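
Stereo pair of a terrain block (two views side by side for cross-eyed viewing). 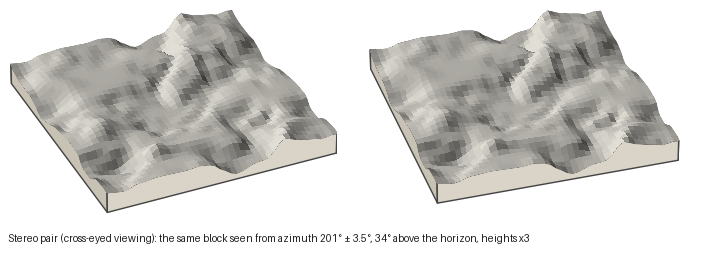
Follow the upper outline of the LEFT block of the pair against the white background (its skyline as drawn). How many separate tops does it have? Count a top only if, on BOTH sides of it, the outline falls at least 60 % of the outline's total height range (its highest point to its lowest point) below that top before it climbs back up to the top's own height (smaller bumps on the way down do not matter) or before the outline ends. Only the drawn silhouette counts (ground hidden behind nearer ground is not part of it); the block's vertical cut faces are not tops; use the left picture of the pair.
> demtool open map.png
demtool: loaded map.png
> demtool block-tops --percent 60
0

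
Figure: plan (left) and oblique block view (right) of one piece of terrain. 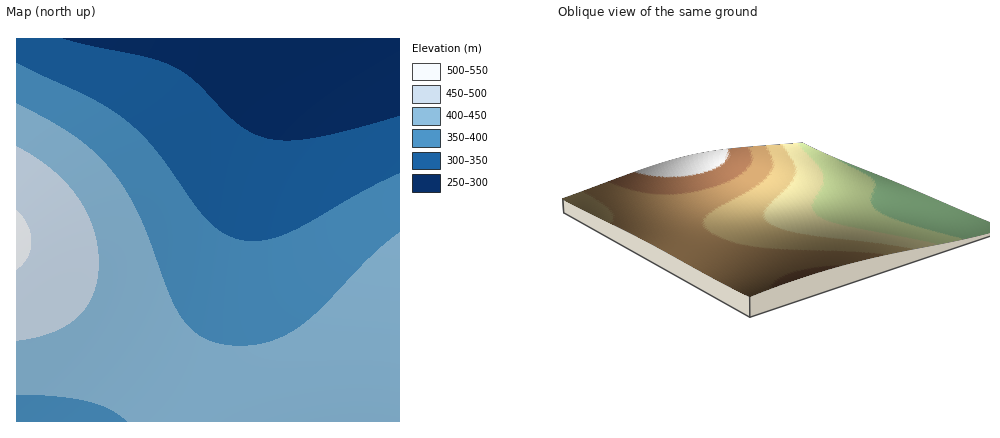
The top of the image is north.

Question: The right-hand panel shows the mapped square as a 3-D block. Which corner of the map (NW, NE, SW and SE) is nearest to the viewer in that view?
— SE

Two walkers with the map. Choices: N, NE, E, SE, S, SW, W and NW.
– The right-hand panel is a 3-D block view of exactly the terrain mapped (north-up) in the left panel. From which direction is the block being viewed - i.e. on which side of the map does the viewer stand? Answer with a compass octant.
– SE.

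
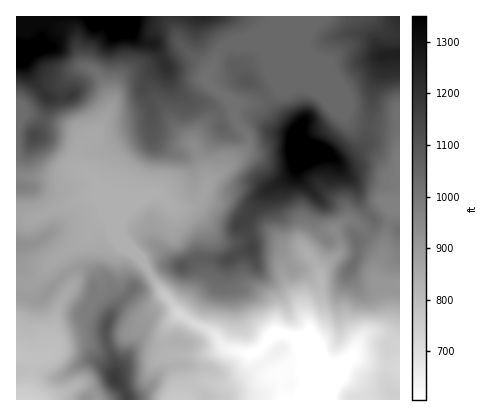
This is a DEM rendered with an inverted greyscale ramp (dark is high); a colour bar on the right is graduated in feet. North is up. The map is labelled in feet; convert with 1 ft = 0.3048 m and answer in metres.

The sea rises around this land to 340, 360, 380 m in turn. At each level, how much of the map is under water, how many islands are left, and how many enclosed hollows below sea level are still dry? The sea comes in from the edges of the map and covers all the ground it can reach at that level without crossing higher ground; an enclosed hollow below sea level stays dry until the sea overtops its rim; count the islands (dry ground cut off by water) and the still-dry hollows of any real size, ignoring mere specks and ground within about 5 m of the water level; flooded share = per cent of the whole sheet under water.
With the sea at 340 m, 81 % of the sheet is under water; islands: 2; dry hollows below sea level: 0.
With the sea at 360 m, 89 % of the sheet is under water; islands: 1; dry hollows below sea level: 0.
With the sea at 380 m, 94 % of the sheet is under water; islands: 1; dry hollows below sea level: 0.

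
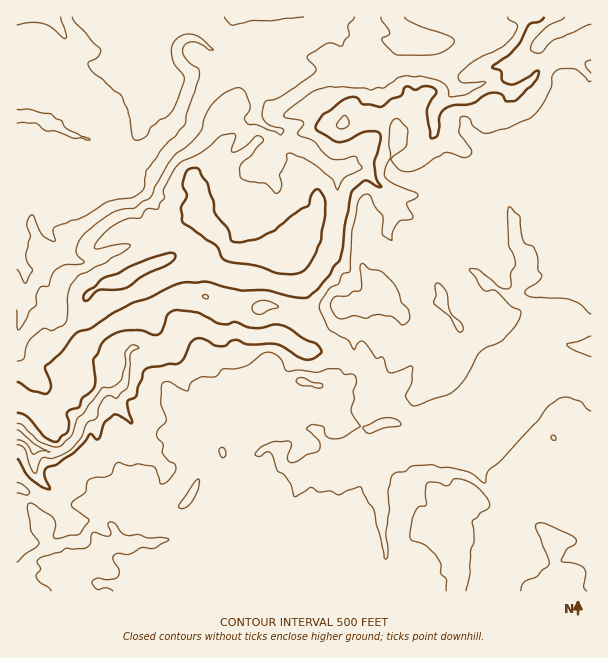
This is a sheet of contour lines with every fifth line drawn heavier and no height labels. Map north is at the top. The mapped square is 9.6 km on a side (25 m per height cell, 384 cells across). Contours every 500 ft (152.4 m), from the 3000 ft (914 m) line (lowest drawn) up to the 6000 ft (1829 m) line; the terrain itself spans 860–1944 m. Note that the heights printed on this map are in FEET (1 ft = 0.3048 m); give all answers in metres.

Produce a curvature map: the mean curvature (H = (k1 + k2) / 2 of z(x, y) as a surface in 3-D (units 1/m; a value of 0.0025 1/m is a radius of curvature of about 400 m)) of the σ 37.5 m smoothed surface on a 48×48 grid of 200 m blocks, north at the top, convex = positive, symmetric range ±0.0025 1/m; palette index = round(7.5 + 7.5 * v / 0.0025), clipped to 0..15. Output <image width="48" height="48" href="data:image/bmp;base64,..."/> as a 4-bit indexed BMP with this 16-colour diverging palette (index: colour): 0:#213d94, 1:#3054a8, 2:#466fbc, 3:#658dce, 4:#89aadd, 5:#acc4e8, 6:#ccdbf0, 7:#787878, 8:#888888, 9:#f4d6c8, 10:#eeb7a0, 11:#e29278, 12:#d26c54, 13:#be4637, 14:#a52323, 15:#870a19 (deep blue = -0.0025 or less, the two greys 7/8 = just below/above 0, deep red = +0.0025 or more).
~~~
<image width="48" height="48" href="data:image/bmp;base64,Qk32BAAAAAAAAHYAAAAoAAAAMAAAADAAAAABAAQAAAAAAIAEAAATCwAAEwsAABAAAAAAAAAAlD0hAKhUMAC8b0YAzo1lAN2qiQDoxKwA8NvMAHh4eACIiIgAyNb0AKC37gB4kuIAVGzSADdGvgAjI6UAGQqHAERYtzVVd3m4eIeHiHd3qYdWZbdoVtmnZVqpZ2zWZ3ZWd4h3d3d4dViViKl4V3aK12zszYhFRHeGd3d3iIdqh1a1RshnSYd1ZURYp6uNe4ZmZ3mHeIeJeVa1aaZ3R2eYZFZic9eZqruqZniHaHiXekepqZp3SYfNxlr3ImikZVWatnaYZoqYiTeLh7hWN62lZlykR4lZmohWmmeJWqh4ejd7WZZ5o5h4lmlzzKxzh5vEh6eIZ4d4iEiHbIjNJlZ1Rf0iRIjcVFfKOJqHpYeIl2el2Y7Qd1d3l8COyZV7qEWec1iHhYZ4mGmJtsoa+XZ3mND512S2iFV2ujeIZ2Z1WVl4hUUnjXZnivAAfUW1o6hjn2RneYmGdlZVZWd1WsZolzC/CZjTSHp2i3lGeJd4ioVod3d3Vby6lwru0LrEqZppPIumVmaYeZnId2d3dVjId2u4gAmhxkppZoasWHd4eMxDV4iIdmWYdrt5rQ8ddqx6dlVsVzfaQ0F6aIiId2eIhrZmmoAHmNlJqaY7dVqneVeulWiId3eIh5ZXq7phmOaLeO1qz/+asoVHzXV3d3iIh4Sq2GrAuHZpa3m+GFa2VJtXiNdXd3ZVVSyJxGih9XZ4hTbPVCVDl3ikhn1Fdnd3eUxk24eABSWpd5ZWRFYoiGm2WWx1dod6qjqEerlnmsG5FEIzRnaJSEiFV5qelYmXZxqHSFrsh4YSimh0SaPKalfIdNpXyVmHh0iGa1Rb/FZ2tp39/ojrupqXa4V2mHVXZ1fTfpZCOMvf64i5ZDj5l8pXfXZ3dYiGallqjLvIRFiYdVVDNER6S8hmfXZ2h4iaqURKmaudpUVVVVQ1ZzRYe5VYqFZopnd2lkuZMASYv9dnaIitrnNT95W3llZ6iGeIZzqzTvQDVpqXary5fJUm1pRopmaYZ3d6d0pWqK7IVDR3iFZ4e6kH5lWuZoeqZoZoZl0rd4rNq6mJqIVni6kH3GWUl6mYdomZu1wjhXiZjFirdolWeYwFzKFWuoZ3hmZmZnnYREd0lYechnikdp0V7FW4aZd2d5qZdneYZmZhF8qMZmiUdZ0qrgJWWJiXaZZ5uZZ3h2h0dYvpd2aFh6wXcr/cyFVndmd2aHd3eXdnl3vcWIQ3icBRJck1qomniHd3d3eHiHhYBYho1p0o6gaHNJpTapR5Zlh3d4iIh2ZcoGd3nEv1MSaZUF+mJiicypmGd4l3eIda1wZWmcVgCd3uhk+oNp11ecunZlVXiIVoqYCJnFBP6EivrXx8Cs6Fdme5p5mIh2V4mMJoishoi9lfeFuMMbedR4aah3iIh0h4iKgZeKdWZptXtWe6+gF9cIeLdoiHdGiYiZwod6k0RWaHMjjoqDkAjASNlYd3duuZmYcniIJ5dDSnlWIhAXz+jqB9lnd4e2mYmoHJdzmpmZmlljZVVBN5ucoRS3Z6RGWHenK1RqqYiHiGZ5/d/7QzV692Q9u1Nph2aaUmuIqpqIpminSsqZmEEpv7hDVTrsqpdoq6h0VDVWZHd45iI1VoqIFYyg=="/>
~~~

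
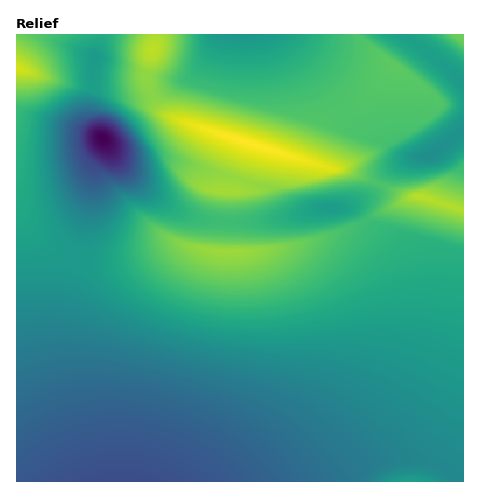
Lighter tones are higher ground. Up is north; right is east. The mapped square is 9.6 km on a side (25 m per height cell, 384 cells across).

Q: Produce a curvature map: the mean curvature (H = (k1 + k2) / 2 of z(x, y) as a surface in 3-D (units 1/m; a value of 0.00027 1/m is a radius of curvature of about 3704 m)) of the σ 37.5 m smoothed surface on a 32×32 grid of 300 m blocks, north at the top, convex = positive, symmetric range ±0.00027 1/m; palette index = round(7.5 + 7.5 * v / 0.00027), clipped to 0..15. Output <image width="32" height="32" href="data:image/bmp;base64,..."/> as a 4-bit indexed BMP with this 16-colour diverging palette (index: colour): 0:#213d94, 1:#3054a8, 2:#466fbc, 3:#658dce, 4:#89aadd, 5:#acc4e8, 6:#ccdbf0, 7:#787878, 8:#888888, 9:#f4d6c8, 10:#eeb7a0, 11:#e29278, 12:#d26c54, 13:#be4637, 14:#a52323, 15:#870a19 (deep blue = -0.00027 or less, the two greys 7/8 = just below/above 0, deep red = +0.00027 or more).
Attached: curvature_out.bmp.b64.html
<image width="32" height="32" href="data:image/bmp;base64,Qk12AgAAAAAAAHYAAAAoAAAAIAAAACAAAAABAAQAAAAAAAACAAATCwAAEwsAABAAAAAAAAAAlD0hAKhUMAC8b0YAzo1lAN2qiQDoxKwA8NvMAHh4eACIiIgAyNb0AKC37gB4kuIAVGzSADdGvgAjI6UAGQqHAHd3d3d3d3d3d3d3d2ZmZmd3d3d3d3d3d3d3d3d3ZmZ3d3d3d3d3d3d3d3d3d3d4iHd3d3d3d3d3d3d3d3d4iIh3d3d3d3d3d3d3d3d3eIiId3d3d3d3d3d3d3d3d3eIiHd3d3d3d3d3d3d3d3d3eIh3d3d3d3d3d3d3d3d3d3eId3d3d3d3d3d3d3d3d3d3iHd3d3d3d3d3d3d3d3d3d3h3d3d3d3d3d3d3d3d3d3d3d3d3d3d3d4iHd3d3d3d3d3d3d3d4iIiIiIiHd3d3d3d3eIiIiIiIiIiIiHd3d3d3eIiIiIiIiIiIiIiHd3d3d4iIiIiIiIiIiIiIiHd3d3eIiIeIiIiszMy6iIh3d3d2iIiHeIi7hlVWaKy4d3dVZ4iId3eMhVVVVVVVardWd3iIiHd4xmZmZmVVVDNJyoi8iId2a2Zme8zLhTRVVWz9mIiHZqZWacl2ZorLd5mGWciIh2lkVptlZ4iInP+VVVNJiIeFM0aneIiKzKh4m3M0VYiHgAFMmIisyoiHdlachVWIdWADuJvMqIiHZWd3eLtlZndoervKiIh2VniIh3d52IiHebuod4dlZ4iIiIiHeceKzJZ5qXRWd3d3iIiIiKtVy5d1Z4iHZ3d3d3eIiIyVVYiHZEerqGZ3d3d3d3nHVVV2Zndnq7l2d3d3d3eqVVVb"/>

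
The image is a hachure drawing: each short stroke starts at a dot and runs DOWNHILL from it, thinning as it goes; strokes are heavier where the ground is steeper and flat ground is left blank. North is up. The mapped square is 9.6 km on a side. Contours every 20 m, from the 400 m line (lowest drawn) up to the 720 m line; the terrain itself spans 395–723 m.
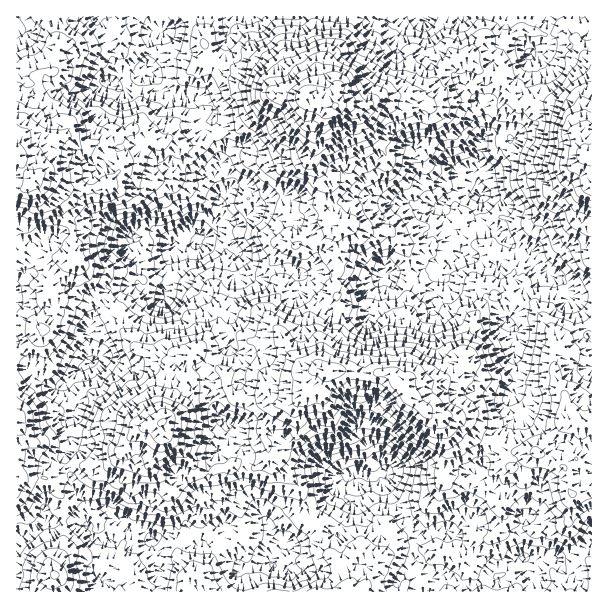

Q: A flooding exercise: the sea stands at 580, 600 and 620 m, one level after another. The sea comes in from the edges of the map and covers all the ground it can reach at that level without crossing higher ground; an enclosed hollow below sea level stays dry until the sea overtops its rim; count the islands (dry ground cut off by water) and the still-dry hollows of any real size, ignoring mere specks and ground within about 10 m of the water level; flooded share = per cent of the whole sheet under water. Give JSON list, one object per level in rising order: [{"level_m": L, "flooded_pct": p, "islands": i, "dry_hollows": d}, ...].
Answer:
[{"level_m": 580, "flooded_pct": 84, "islands": 3, "dry_hollows": 0}, {"level_m": 600, "flooded_pct": 90, "islands": 3, "dry_hollows": 0}, {"level_m": 620, "flooded_pct": 93, "islands": 3, "dry_hollows": 0}]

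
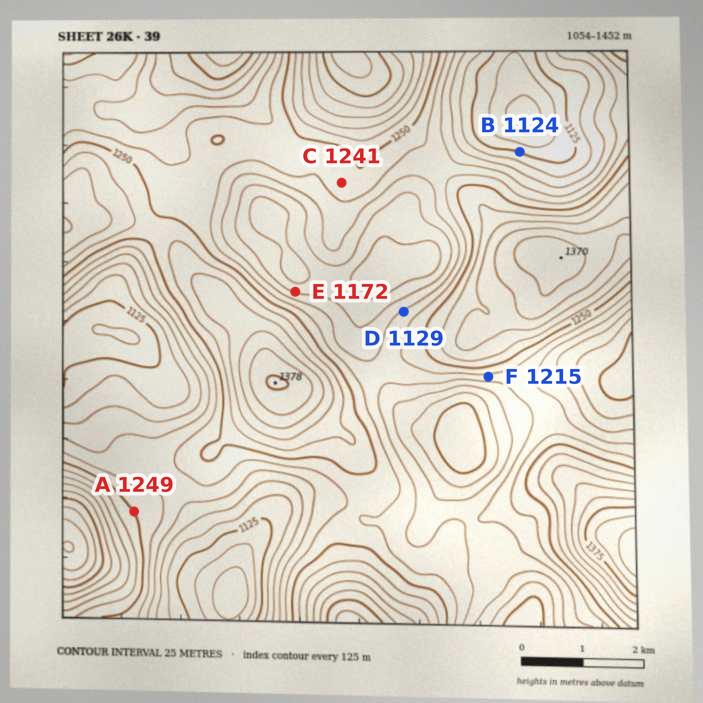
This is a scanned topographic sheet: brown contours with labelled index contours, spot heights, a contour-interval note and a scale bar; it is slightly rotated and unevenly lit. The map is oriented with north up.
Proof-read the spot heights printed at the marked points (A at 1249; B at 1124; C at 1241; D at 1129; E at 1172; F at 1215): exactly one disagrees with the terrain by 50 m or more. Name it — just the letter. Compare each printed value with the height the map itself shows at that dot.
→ D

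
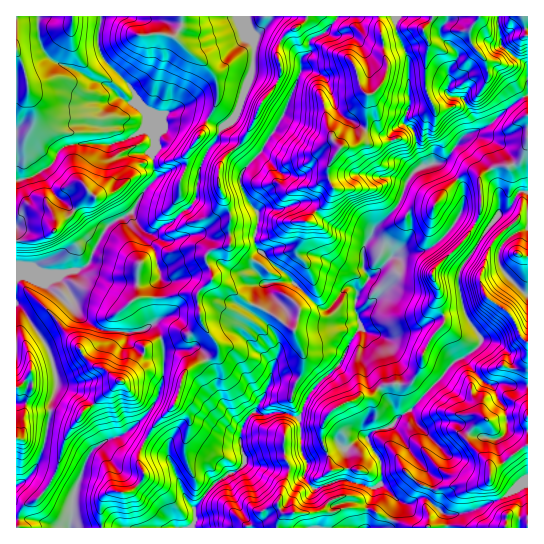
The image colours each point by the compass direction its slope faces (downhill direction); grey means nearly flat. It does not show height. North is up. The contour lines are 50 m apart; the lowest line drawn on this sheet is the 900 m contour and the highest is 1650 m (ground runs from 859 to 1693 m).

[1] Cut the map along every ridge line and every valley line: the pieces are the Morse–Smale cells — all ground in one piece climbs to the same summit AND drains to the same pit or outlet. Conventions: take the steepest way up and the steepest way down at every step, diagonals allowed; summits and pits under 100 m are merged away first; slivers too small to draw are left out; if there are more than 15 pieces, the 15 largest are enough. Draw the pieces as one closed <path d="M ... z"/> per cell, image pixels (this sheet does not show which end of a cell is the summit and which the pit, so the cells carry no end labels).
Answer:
<path d="M498 16l-102 1 0 14 13 31 0 45-5 16-11 7-1 11 7 16 16 14-7 8-11 27-24 24-7 13-4-6-20-6-12-7-23-21-14 1-12 5-18-1-6 4-9-11-8-18 1-10 7-8-1-3-17-19-13-2-9 9-5 9-4 12-4 30-22 20-12 6-8 6-6 0-11-10-5-11-26 17-18 36-9 6-7 0-25 9-9 1 6 2 28 22 12 14 16 10 35 3 19-7 4 5 6 12 1 29-5 24-10 16-26 24-18 6-16 13-16 41-1 18-3-4-18-5-10-9-3 4-12 5-7 8-3 1 1 15 174 0 4-6 0-15 16-20 16-12 12-6 6-6 12 4 34 2 8 3 14 16 5 0 20-8 9 0 23 8 4 0 7-5 0-20-14-25 1-3 6-4 19-6 5-8 11-5 48-52 5-1 18-14 1-7-18-27-14 2-31 16-13 3-16 7-20-6-8-4-6-19 0-7 4-12 8-10 24-24 34-6 8-4 15-14 13-20 3-23-4-8-15-15-8-4 7-2 21-25 20-8 22-20 21-13 0-29-27-21-4-22z"/><path d="M395 16l-57 0-12 16-15 7-2 14-8 5 0 13-20 48-18 31-16 16-7 11 1 10 16 25 6-4 18 1 12-5 14-1 23 21 12 7 20 6 4 6 7-13 24-24 11-27 7-8-16-14-7-16 1-11 11-7 5-16 0-45-13-31z"/><path d="M26 276l-10 2 0 25 8 8 21 32 8 20 3 27-5 12 0 8 28 9-10 11-5 11-7 28-16 26 10 9 18 5 2 4 2-18 16-41 16-13 16-5 8-5 20-20 6-8 4-8 5-24-1-29-6-12-4-5-19 7-35-3-16-10-12-14-28-22z"/><path d="M527 96l-14 8-28 24-20 8-20 24-8 3 8 4 18 19 1 16-3 11-13 20-15 14-12 5-30 5-24 24-8 10-4 12 0 7 8 21 26 8 16-7 13-3 31-16 15-3-5-21 0-15 4-9 36-51 12-8 8-14 9-1z"/><path d="M101 16l-85 1 1 163 14-3 16-9 8-7 2-8 10-8 46-1 13-4 17-11 10 4-2-12-4-8-10-10-5-14-25-26-7-10-3-15 4-16z"/><path d="M463 357l-6 3-45 49-14 8-5 6 2 6 16 24 20 24-2 13-6 8 6 2 17 15 11 0 20-6 29-13 15-12 7-2 0-96-41-2-10-9z"/><path d="M147 129l-4 0-17 11-13 4-46 1-10 8-2 8-8 7-16 9-15 4 1 96 9-1 8 4 12 0 20-8 12-1 11-8 16-34 9-8 16-8 13-20 13-14-4-22 3-8 0-12z"/><path d="M245 16l-144 1-4 21 3 15 7 10 25 26 5 14 10 10 4 8 3 15 7-19 14-8 24 7 20 11 4 0 10-8 6-9 14-44 2-20z"/><path d="M246 463l-7 6-12 6-16 12-16 20-2 21 192 0 4-3 8-20 0-6-16-15-11 4-23-8-9 0-20 8-5 0-14-16-8-3-34-2z"/><path d="M527 192l-8 0-8 14-12 8-36 51-4 9 0 15 5 22 17 27-1 7-16 13 13 17 8 8 6 2 16-1 14 3 7-2 0-90-24-22-5-11 0-11 5-9 13-10 11-5z"/><path d="M337 16l-68 1-5 12-11 9 2 12-3 23-13 37-8 12-10 5-4 14 13 2 17 21 16-14 22-39 16-40 0-13 8-5 2-14 15-7 11-14z"/><path d="M178 109l-15 6-6 10-2 8 0 16-3 4 4 26-13 14-11 18 4 12 11 10 6 0 8-6 12-6 19-16 4-7 3-27 4-12 12-16 6-14-15-10z"/><path d="M393 425l-19 6-7 7 14 25 0 22 16 14 0 6-6 17-6 5 61 1 1-13-18-15-6-2 4-3 4-9-2-12-18-21z"/><path d="M17 304l0 135 6-8 0-13 4-5 24-3 0-8 5-12 0-15-7-24-25-40z"/><path d="M527 483l-6 1-15 12-29 13-20 6-10 0 0 12 80 1z"/>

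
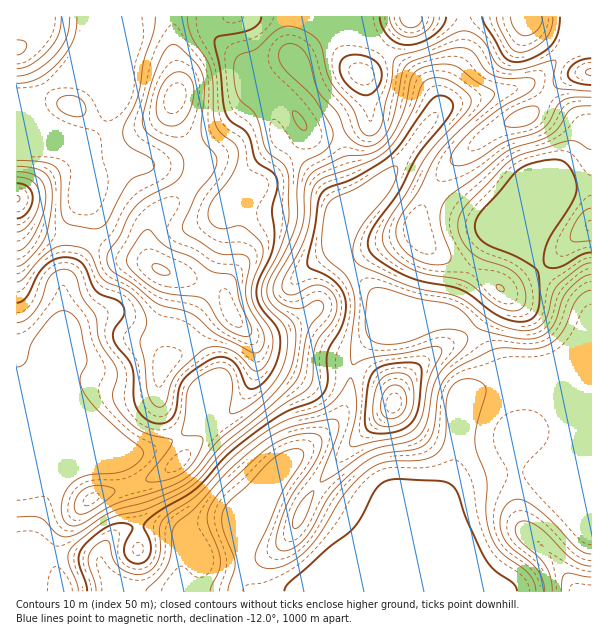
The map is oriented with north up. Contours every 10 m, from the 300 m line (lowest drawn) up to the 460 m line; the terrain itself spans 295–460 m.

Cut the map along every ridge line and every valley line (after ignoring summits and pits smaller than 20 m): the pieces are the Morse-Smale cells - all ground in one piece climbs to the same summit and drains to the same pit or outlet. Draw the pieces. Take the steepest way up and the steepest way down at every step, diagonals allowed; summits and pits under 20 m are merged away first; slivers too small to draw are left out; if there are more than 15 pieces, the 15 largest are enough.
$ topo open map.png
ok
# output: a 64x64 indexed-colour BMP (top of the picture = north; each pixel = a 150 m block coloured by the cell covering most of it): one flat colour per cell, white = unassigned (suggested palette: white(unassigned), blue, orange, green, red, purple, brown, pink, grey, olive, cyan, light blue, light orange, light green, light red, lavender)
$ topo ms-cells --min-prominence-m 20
<image width="64" height="64" href="data:image/bmp;base64,Qk12CAAAAAAAAHYAAAAoAAAAQAAAAEAAAAABAAQAAAAAAAAIAAATCwAAEwsAABAAAAAAAAAA////ALR3HwAOf/8ALKAsACgn1gC9Z5QAS1aMAMJ34wB/f38AIr28AM++FwDox64AeLv/AIrfmACWmP8A1bDFADMzMzMzMzMzMzMzMzMzMzMzMzMzMzM0REREREREREREMzMzMzMzMzMzMzMzMzMzMzMzMzMzMzREREREREREREQzMzMzMzMzMzMzMzMzMzMzMzMzMzMzNURERERERERERDMzMzMzMzMzMzMzMzMzMzMzMzMzMzNVREREREREREREMzMzMzMzMzMzMzMzMzMzMzMzMzMzVVVEREREREREREQzMzMzMzMzMzMzMzMzMzMzMzMzMzNVVURERERERERERDMzMzMzMzMzMzMzMzEzMzMzMzMzNVVVREREREREREREMzMzMzMzMzMzMzMzMxMzMzMzMzNVVVVEREREREREREQzMzMzMzMzMzMzMzMzEzMzMzMzNVVVVURERERERERERDMzMzMzMzMzMzMzMzMRMzMzMzVVVVVVVEREREREREREMzMzMzMzMzMzMzMzMzEzMzM1VVVVVVVUREREREREREQzMzMzMzMzMzMzMzMzMRMzM1VVVVVVVVVERERERERERDMzMzMzMzMzMzMzMzMxEzM1VVVVVVVVVUREREREREREMzMTMzMzMzMzMzMzMxERNVVVVVVVVVVVVEREREREREQzMxEREzMzMzMzMzMxEREVVVVVVVVVVVVURERERERERDMzEREREREzMzMzMzERERFVVVVVVVVVVVREREREREREMzMRERERERETMzMzERERERVVVVVVVVVVVEREREREREQzMxEREREREREzMzEREREREVVVVVVVVVVURERERERERDMzEREREREREREzERERERERFVVVVVVVVVREREREREREMzMRERERERERERERERERERERVVVVVVVVVEREREREREQzMxEREREREREREREREREREREVVVVVVVVURERERERERDMzERERERERERERERERERERERVVVVVVVVVEREREREREMzMRERERERERERERERERERERFVVVVVVVVVVEREREREQzMxEREREREREREREREREREREVVVVVVVVVVVIkRERERDMzERERERERERERERERERERERVVVVVVVVVVUiIiIiIiMzMREREREREREREREREREREREVVVVVVVVVVSIiIiIiIzMxERERERERERERERERERERERVVVVVVVVVSIiIiIiIjMzEREREREREREREREREREREREVVVVVVVVVIiIiIiIiMzMxERERERERERERERERERERERFVVVVVVVIiIiIiIiIzMzEREREREREREREREREREREREREREVVVIiIiIiIiIjMzMRERERERERERERERERERERERERERIiIiIiIiIiIiMzMxERERERERERERERERERERERERESIiIiIiIiIiIiIzMzERERERERERERERERERERERERIiIiIiIiIiIiIiIjMzMRERERERERERERERERERERERIiIiIiIiIiIiIiIiMzMxERERERERERERERERERERERIiIiIiIiIiIiIiIiIzMzMRERERERERERERERERERERIiIiIiIiIiIiIiIiIjMzMzERERERERERERERERERERIiIiIiIiIiIiIiIiIiMzMzMRERERERERERERERERERIiIiIiIiIiIiIiIiIiIzMzMzEREREREREREREREREREiIiIiIiIiIiIiIiIiIjMzMzMRERERERERERERERERESIiIiIiIiIiIiIiIiIiMzMzMxERERERERERERERERERIiIiIiIiIiIiIiKCIiIzMzMzERERERERERERERERERImIiIiIiIiIiIiIogiIjMzMzMRERERERERERESIiIiIiJiIiIiIiIiIiIiKCIiMzMzMxEREREREREREiIiIiIiImYiIiIiIiIiIiIogiIzMzMxEREREREREREiIiIiIiIiZiIiIiIiIiIiIiKCIjMzMzERERERERERERIiIiIiIiJmYiIiIiIiIiIiIoiIMzMzMRERERERERERESIiIiIiJmZmIiIiIiIiIiIiiIgzMzMxEREREREREREREiIiIiImZmYiIiIiIiIiIiIoiDMzMxERERERERERERERIiIiIiZmZmIiIiIiIiIiIiKIMzMRERERERERERERERESIiIiZmZmZiIiIiIiIiIiIogzERERERERERERERERERIiIiJmZmZmYiIiIiIiIiIiKDERGqqhEREREREREREREiIiImZmZmZiIiIiIiIiIiIoEaqqqqoRERERERERERESIiImZmZmZmYiIiIiIiIiIoiqqqqqqhERERERERERESIiIiZmZmZmZmIiIiIiIiIoiKqqqqqqERERERERERERIiIiZmZmZmZmZ3IiIiIiIoiImZqqqqERERERERERERIiIiZmZmZmZmZmd3d3IiKIiIiZmaqqoRERERERERERIiIiJmZmZmZmZmZ3d3d3eIiIiJmZmqqhEREREREREREiIiJmZmZmZmZmZmd3d3d3iIiImZmZqhEREREREREREiIiJmZmZmZmZmZmZ3d3d3d4iIiZmZmaERERERERERESIiImZmZmZmZmZmZnd3d3d3eIiJmZmZERERERERERESIiImZmZmZmZmZmZmZ3d3d3d3iImZmZmREREREREREiIiIiZmZmZmZmZmZmZnd3d3d3d7uZmZmZERERERERESIiIiJmZmZmZmZmZmZmd3d3d3d3u5mZmZkRERERERESIiIiImZmZmZmZmZmZmZ3d3d3d3e7"/>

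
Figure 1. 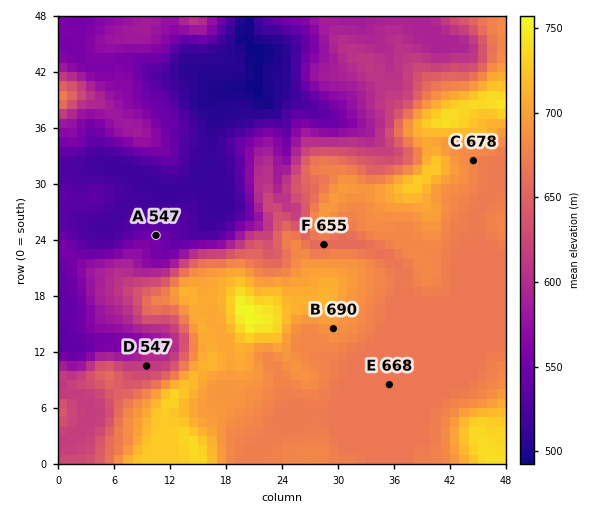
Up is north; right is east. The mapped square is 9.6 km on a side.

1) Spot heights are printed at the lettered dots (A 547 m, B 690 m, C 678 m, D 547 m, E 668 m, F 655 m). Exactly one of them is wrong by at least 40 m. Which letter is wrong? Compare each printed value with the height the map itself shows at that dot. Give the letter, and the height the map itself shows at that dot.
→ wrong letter D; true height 617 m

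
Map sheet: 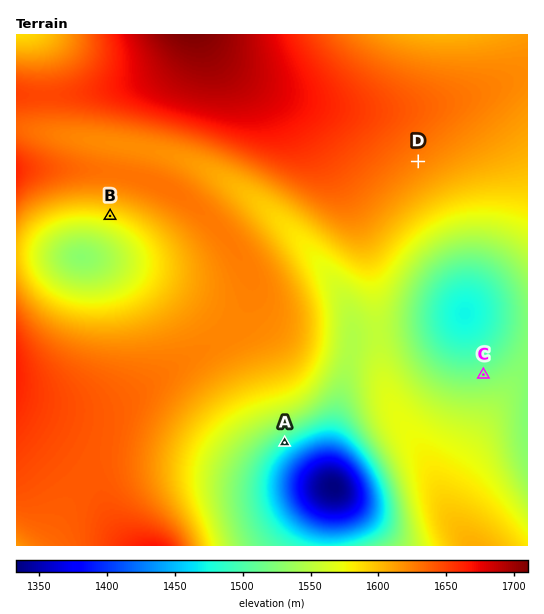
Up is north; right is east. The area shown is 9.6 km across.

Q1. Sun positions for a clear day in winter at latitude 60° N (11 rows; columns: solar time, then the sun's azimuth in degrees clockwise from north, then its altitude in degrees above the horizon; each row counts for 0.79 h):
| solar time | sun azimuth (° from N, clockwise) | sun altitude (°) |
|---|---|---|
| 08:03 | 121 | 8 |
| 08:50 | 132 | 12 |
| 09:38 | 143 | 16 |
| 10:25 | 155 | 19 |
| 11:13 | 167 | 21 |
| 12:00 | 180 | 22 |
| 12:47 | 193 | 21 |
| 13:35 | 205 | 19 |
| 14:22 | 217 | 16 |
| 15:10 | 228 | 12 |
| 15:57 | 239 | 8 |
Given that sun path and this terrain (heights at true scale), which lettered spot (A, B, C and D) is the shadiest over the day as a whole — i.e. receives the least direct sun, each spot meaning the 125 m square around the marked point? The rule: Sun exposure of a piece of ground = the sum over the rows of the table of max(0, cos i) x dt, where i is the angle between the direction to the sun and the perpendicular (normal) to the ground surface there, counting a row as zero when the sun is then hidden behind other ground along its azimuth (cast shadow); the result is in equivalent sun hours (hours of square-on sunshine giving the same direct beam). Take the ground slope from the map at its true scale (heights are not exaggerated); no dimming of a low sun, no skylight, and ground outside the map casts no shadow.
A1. C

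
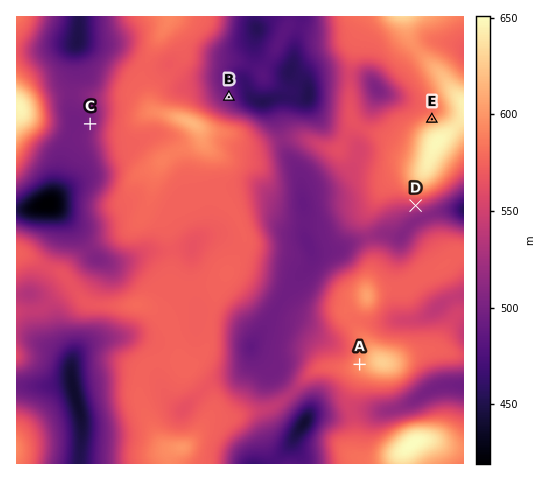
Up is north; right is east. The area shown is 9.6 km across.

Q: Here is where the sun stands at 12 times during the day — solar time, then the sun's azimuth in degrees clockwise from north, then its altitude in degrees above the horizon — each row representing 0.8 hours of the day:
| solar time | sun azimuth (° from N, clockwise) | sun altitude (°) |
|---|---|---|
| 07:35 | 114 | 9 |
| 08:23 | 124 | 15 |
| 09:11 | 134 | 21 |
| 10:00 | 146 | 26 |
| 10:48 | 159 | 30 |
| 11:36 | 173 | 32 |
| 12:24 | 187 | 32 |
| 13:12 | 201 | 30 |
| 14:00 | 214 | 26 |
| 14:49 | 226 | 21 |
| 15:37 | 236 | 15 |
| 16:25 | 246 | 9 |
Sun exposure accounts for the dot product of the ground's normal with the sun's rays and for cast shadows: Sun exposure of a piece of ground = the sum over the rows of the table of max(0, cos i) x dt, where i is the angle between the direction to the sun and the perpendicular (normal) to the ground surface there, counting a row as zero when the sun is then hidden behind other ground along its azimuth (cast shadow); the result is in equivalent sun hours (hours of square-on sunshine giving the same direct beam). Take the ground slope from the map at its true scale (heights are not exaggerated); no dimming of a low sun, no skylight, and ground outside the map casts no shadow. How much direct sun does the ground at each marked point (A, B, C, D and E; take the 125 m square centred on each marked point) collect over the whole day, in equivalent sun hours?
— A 3.6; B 3.3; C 3.5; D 4.6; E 2.6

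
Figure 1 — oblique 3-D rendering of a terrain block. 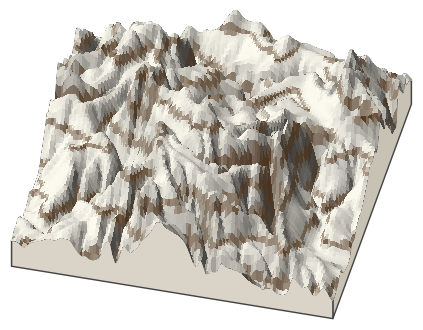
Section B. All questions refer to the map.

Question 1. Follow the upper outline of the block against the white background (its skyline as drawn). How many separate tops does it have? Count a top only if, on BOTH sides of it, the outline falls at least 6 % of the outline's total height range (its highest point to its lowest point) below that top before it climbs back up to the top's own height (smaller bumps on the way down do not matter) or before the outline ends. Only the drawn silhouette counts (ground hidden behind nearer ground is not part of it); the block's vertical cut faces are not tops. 2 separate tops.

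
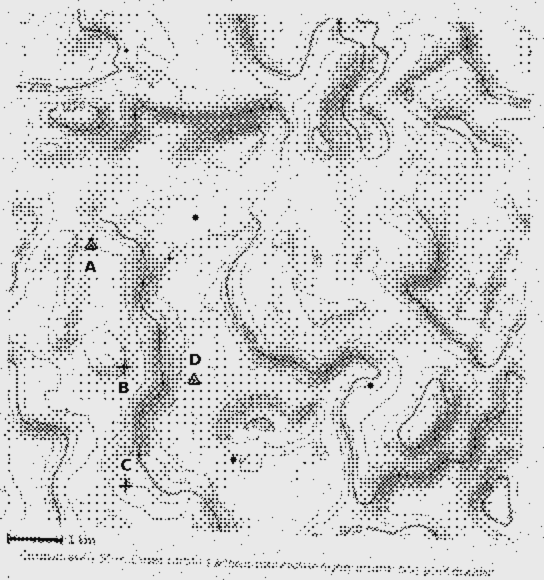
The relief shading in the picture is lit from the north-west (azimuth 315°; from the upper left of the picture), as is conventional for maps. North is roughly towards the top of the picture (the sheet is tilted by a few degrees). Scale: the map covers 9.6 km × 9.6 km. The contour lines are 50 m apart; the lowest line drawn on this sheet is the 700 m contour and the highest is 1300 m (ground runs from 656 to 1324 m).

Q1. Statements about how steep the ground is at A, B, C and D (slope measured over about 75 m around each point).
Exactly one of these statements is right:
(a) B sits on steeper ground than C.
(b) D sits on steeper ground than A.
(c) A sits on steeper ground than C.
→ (a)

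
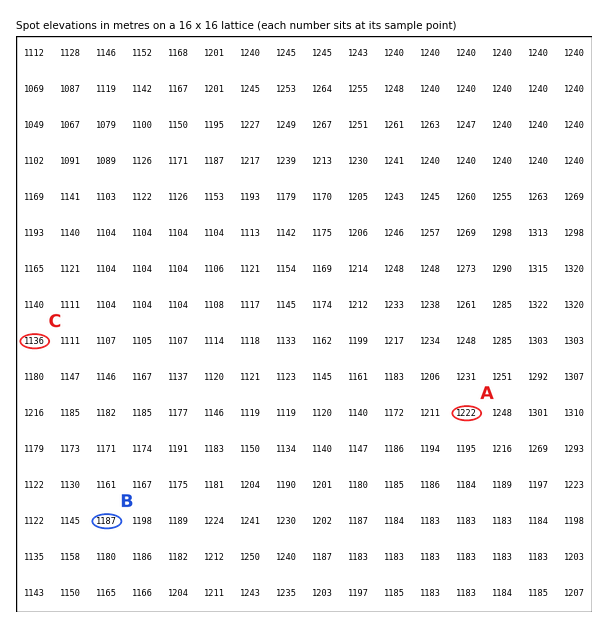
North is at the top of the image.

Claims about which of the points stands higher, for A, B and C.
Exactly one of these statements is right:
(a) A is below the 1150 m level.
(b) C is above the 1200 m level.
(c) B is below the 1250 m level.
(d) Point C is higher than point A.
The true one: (c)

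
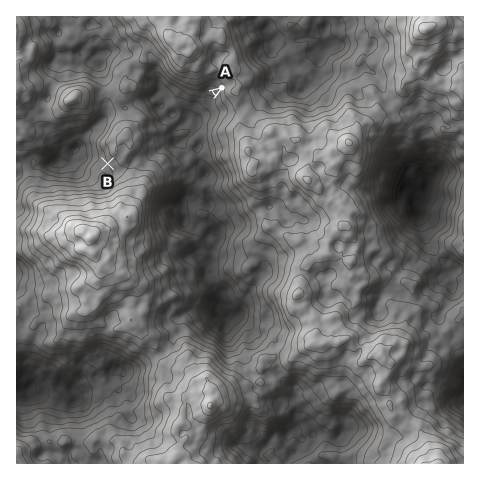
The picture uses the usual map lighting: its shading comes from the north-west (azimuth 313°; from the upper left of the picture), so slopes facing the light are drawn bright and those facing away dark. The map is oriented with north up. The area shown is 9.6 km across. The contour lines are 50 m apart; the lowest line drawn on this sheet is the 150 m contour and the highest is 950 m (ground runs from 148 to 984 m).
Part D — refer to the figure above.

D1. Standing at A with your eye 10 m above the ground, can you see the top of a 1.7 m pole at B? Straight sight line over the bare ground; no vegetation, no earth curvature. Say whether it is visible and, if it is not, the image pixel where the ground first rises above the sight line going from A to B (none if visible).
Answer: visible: false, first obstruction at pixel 146 138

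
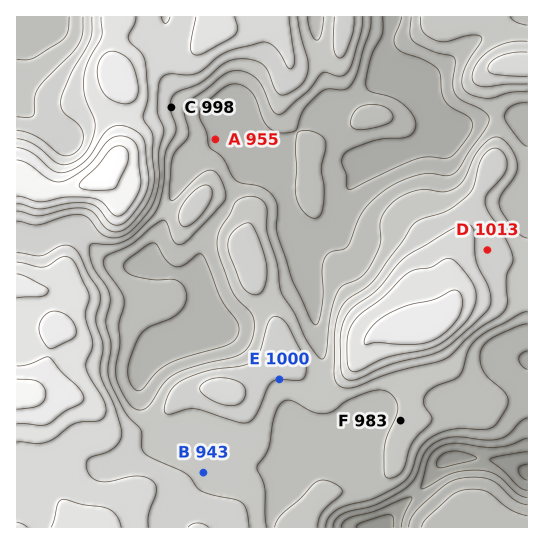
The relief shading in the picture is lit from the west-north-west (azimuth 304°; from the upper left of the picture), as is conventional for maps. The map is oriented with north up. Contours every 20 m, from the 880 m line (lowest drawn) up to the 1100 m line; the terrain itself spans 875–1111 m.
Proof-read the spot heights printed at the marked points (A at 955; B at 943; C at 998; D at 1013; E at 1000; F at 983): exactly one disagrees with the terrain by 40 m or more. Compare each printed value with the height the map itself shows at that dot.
B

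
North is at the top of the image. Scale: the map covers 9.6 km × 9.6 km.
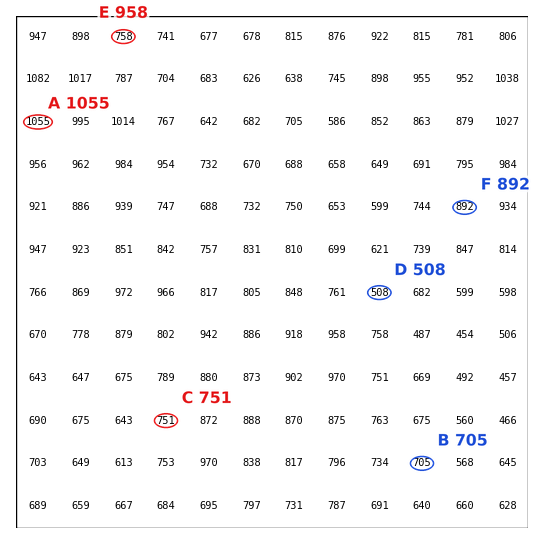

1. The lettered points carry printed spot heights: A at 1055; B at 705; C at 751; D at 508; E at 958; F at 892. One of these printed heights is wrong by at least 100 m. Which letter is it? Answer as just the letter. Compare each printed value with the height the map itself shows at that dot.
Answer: E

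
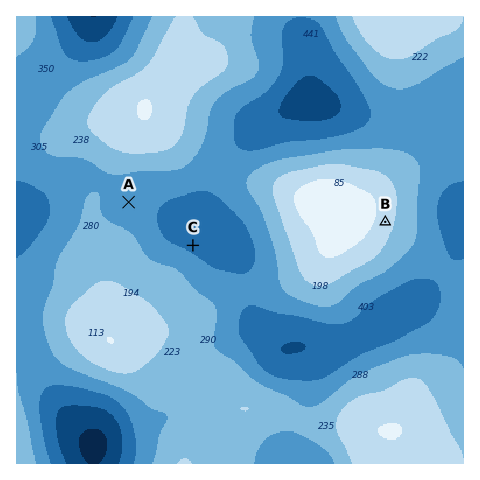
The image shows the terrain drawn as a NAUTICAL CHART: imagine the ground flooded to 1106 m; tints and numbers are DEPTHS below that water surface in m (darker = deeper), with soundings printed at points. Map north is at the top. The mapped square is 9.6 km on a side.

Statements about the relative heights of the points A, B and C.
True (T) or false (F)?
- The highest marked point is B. T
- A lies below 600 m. F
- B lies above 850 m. T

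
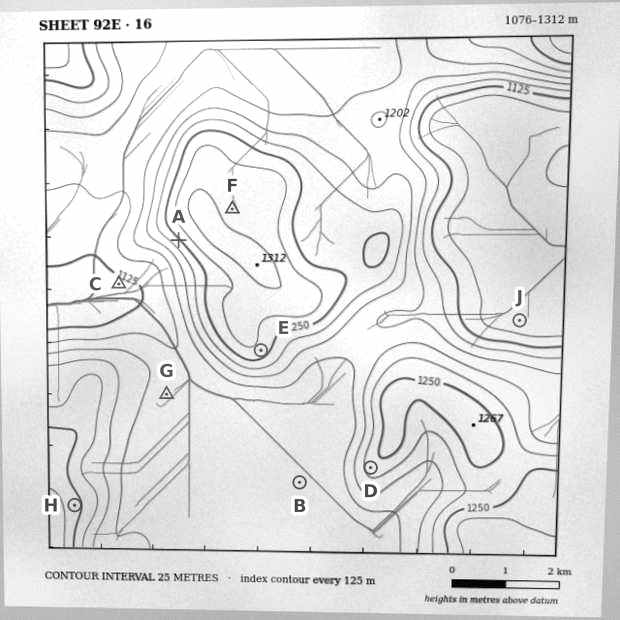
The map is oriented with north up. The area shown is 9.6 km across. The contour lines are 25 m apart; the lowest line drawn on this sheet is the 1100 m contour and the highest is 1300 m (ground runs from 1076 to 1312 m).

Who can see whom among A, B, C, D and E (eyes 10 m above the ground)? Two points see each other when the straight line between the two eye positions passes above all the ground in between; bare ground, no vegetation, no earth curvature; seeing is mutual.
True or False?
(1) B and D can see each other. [True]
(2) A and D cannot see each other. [True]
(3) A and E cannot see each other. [True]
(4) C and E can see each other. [False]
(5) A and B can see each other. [False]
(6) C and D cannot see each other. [True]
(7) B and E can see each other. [True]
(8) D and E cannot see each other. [False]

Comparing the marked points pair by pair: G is below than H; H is above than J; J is below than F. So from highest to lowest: F H G J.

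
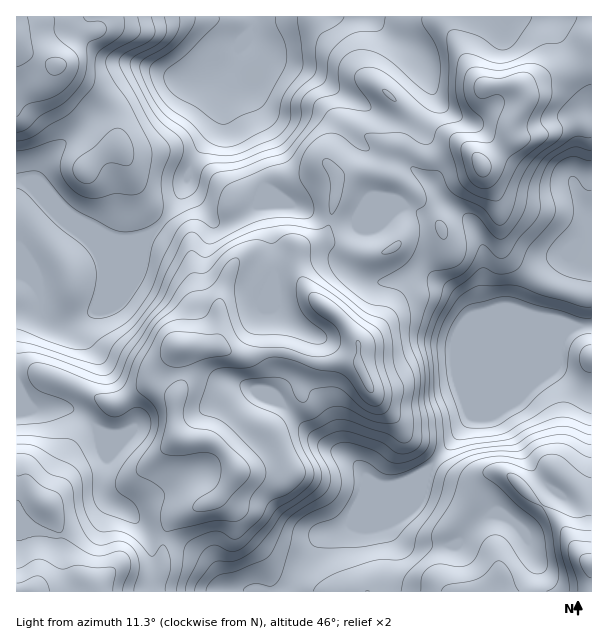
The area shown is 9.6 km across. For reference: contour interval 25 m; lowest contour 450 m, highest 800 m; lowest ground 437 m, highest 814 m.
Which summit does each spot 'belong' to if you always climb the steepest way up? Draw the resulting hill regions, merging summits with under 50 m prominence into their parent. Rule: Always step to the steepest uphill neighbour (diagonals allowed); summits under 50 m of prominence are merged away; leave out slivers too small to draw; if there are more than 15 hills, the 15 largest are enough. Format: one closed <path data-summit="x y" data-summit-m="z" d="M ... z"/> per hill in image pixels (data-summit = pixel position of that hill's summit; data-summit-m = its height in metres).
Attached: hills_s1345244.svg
<path data-summit="33 591" data-summit-m="814" d="M368 16l-114 0-6 19-7 7-7 18-11 14-3 48-27 39-7 24-11 21-17 21-14 11-28 2-12-5-36-21-21-24-21-9-10 1 1 410 277 0 6-20 23-40 19-3 44-19 28-29 13-10 46-56 28-12 56-55-3 20 19 16 11 6 8 0 0-156-2 0-11 7-8 14 3 8 0 10-14 44 0 4 9 5-51-1-29-12-7-20 2-41-8-22-9-13-25-17-11-19-17-11-4-5 2-9 10-19 2-12 10-23-10-42-10-12-30-17z"/><path data-summit="482 165" data-summit-m="685" d="M591 16l-223 1 16 14 30 17 10 12 10 42-10 23-2 12-10 19-2 9 4 5 20 15 10 17 26 19 6 9 8 22-2 41 5 18 31 14 47-1-5-3 0-4 14-44 0-10-3-8 6-12 15-10z"/><path data-summit="591 564" data-summit-m="735" d="M557 348l-56 55-28 12-46 56-13 10-28 29-44 19-19 3-23 40-5 19 296 1 1-200-19-8-19-16z"/><path data-summit="17 39" data-summit-m="686" d="M252 16l-235 0-1 164 10 1 21 9 21 24 36 21 12 5 22 0 9-4 11-9 17-21 11-21 7-24 27-39 3-48 11-14 7-18 7-7 5-12z"/>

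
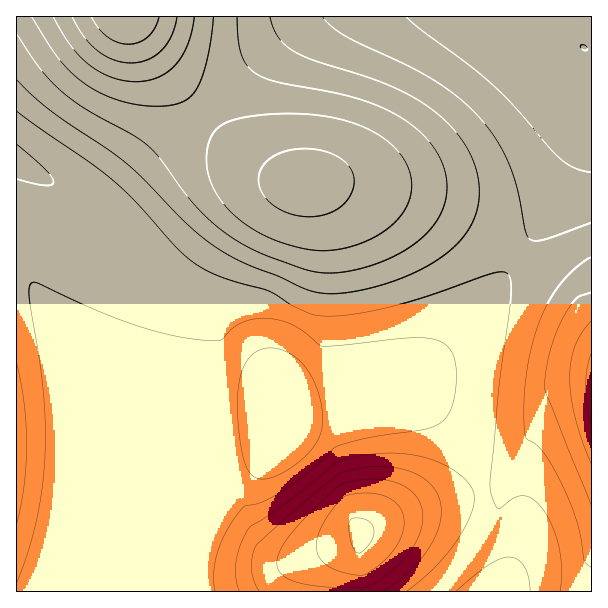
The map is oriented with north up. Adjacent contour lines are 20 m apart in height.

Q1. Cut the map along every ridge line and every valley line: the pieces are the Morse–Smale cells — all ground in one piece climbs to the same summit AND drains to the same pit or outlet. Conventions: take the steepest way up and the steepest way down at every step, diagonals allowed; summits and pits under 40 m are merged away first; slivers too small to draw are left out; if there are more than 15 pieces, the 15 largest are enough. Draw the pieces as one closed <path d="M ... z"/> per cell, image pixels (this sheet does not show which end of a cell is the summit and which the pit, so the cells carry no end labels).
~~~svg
<path d="M129 16l-113 1 1 575 133 0 1-10-5-15-11-13-11-3 7-1 10-6 41-50 30-30 18-13 21-3 22-9 7-8 2-12 5-4 24-6 25-3 47-12 30-16 15-12 34-34 22-27 34-48-44-29-51-24-40-12-45-10-45-1-30-13-32-24-33-36-44-55z"/><path d="M591 16l-461 1 24 36 44 55 33 36 32 24 30 13 45 1 45 10 40 12 51 24 45 28 45-70 16-33 10-28z"/><path d="M398 394l-23 2-39 10-25 3-24 6-5 4-2 12-7 8-22 9-21 3-9 6-39 37-41 50-10 6-7 1 11 3 9 9 6 13 1 15 346 1 5-10 2-18-6-15-14-15 0-33-4-22-8-20-16-27-22-22-20-12z"/><path d="M519 256l-49 65-42 45-29 20-21 9 20-1 25 9 33 29 8 14 8 13 9 26 3 16 0 33 14 15 6 15 0 11-6 17 93 0 1-271-20-26z"/><path d="M591 120l-11 33-16 33-30 50-14 18 2 5 50 36 19 25z"/>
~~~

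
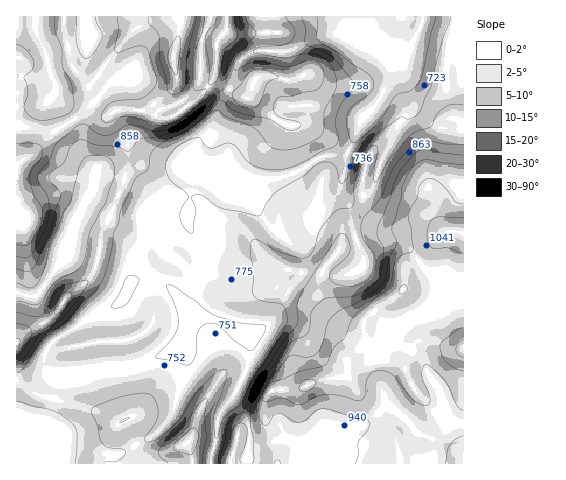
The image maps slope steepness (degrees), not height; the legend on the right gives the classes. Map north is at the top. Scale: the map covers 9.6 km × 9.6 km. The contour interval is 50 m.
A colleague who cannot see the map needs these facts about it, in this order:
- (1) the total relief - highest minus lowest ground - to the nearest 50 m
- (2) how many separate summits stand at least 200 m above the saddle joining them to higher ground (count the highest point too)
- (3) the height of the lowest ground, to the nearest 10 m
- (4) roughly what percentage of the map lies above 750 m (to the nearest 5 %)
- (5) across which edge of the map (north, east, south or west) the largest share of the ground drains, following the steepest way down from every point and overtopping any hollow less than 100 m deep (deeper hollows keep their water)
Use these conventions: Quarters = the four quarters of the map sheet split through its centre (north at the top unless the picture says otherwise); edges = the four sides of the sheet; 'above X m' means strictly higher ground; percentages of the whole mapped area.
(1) From the lowest to the highest ground is roughly 450 m.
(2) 2 summits rise at least 200 m above their surroundings.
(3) The lowest ground is at about 660 m.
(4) Ground above 750 m makes up about 85 % of the sheet.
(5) Most of the ground drains across the northern edge.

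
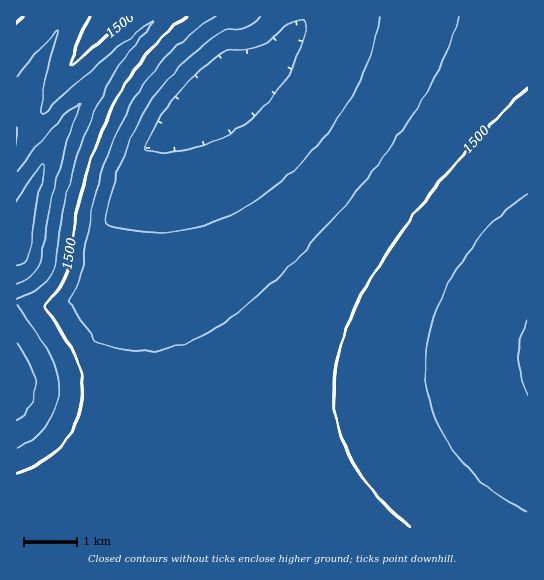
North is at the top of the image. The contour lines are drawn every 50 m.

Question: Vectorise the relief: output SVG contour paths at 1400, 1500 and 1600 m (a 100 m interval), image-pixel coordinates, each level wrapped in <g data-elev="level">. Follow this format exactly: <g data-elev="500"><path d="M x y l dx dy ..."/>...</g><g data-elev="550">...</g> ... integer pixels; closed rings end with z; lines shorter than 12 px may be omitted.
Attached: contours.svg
<g data-elev="1400"><path d="M379 17l-4 22-7 23-10 23-13 23-16 23-18 22-20 20-21 18-20 13-20 11-20 9-21 6-20 2-22 0-20-2-20-6-1-5 1-11 16-50 16-36 20-32 23-26 25-22 20-13 14 0 8-3 11-9"/></g><g data-elev="1500"><path d="M17 474l22-10 19-15 14-19 9-21 2-24-5-23-10-21-24-36 15-16 8-16 12-72 17-56 17-39 21-35 24-29 28-25"/><path d="M527 88l-32 32-33 36-32 38-28 37-23 34-17 30-13 28-9 27-5 24-1 23 3 22 7 23 11 23 14 21 19 21 22 20"/><path d="M132 17l-55 45-6 2 6-19 12-28"/></g><g data-elev="1600"><path d="M17 421l8-7 5-8 4-9 1-11-3-17-15-26"/><path d="M527 320l-6 18-2 20 2 19 6 19"/><path d="M17 282l8-2 6-5 6-5 4-8 8-49 7-35 10-32 15-43-7 4-22 22-35 43"/><path d="M17 146l1-15 0-3-1 0"/></g>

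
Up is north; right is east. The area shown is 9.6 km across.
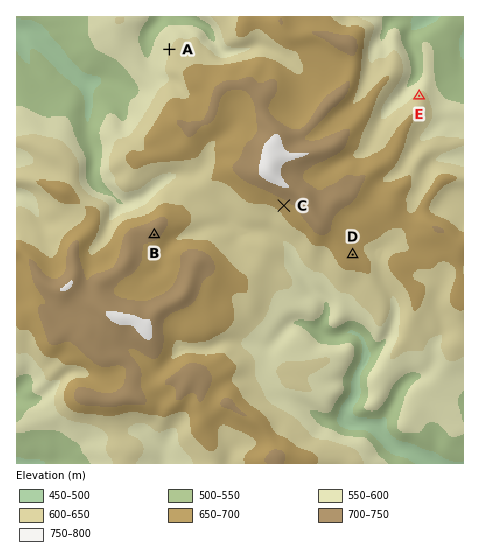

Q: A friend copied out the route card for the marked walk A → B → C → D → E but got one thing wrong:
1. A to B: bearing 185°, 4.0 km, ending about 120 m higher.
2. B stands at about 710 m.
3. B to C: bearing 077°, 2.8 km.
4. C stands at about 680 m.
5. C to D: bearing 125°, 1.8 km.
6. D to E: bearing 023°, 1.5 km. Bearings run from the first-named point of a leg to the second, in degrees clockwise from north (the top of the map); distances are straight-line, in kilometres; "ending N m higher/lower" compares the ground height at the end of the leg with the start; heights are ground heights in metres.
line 6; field distance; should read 3.7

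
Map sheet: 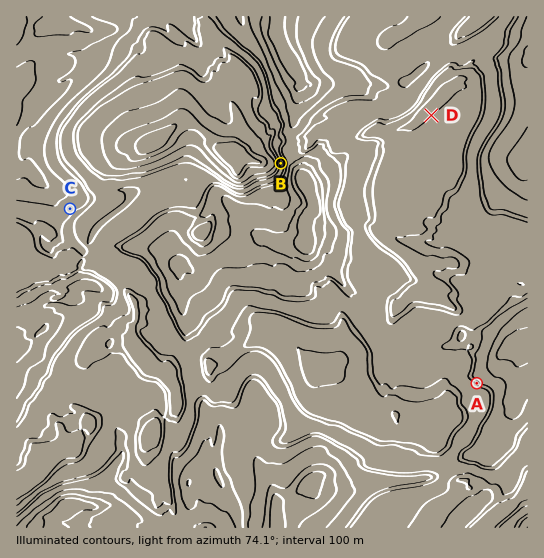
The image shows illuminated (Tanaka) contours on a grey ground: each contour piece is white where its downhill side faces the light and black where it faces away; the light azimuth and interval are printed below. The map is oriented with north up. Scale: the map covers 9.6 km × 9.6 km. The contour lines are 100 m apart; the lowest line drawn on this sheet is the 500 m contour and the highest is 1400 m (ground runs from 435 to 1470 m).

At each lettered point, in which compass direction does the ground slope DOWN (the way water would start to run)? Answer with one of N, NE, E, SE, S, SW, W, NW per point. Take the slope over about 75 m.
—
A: SW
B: W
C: SE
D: NW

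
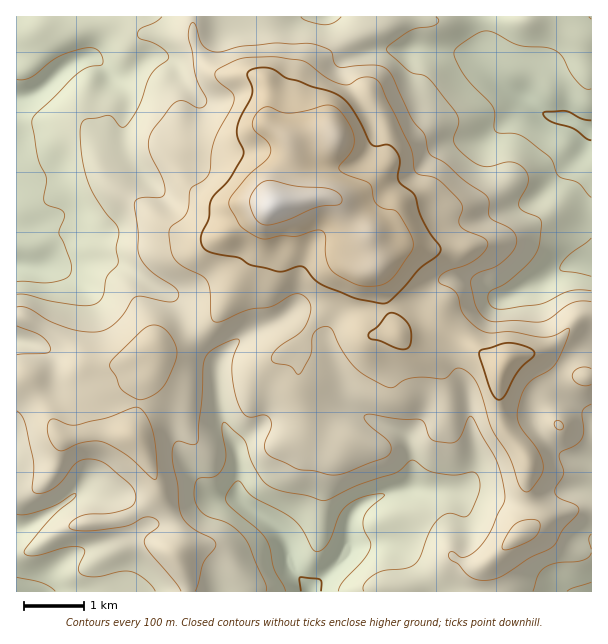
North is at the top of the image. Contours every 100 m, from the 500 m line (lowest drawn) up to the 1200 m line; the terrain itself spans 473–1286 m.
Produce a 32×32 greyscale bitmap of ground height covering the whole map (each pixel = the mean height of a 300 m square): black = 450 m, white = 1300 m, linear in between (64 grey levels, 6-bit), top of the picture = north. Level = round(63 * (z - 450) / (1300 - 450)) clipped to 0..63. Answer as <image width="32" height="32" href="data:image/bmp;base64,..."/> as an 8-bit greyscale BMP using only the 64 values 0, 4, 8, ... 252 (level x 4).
<image width="32" height="32" href="data:image/bmp;base64,Qk02CAAAAAAAADYEAAAoAAAAIAAAACAAAAABAAgAAAAAAAAEAAATCwAAEwsAAAABAAAAAAAAAAAAAAEBAQACAgIAAwMDAAQEBAAFBQUABgYGAAcHBwAICAgACQkJAAoKCgALCwsADAwMAA0NDQAODg4ADw8PABAQEAAREREAEhISABMTEwAUFBQAFRUVABYWFgAXFxcAGBgYABkZGQAaGhoAGxsbABwcHAAdHR0AHh4eAB8fHwAgICAAISEhACIiIgAjIyMAJCQkACUlJQAmJiYAJycnACgoKAApKSkAKioqACsrKwAsLCwALS0tAC4uLgAvLy8AMDAwADExMQAyMjIAMzMzADQ0NAA1NTUANjY2ADc3NwA4ODgAOTk5ADo6OgA7OzsAPDw8AD09PQA+Pj4APz8/AEBAQABBQUEAQkJCAENDQwBEREQARUVFAEZGRgBHR0cASEhIAElJSQBKSkoAS0tLAExMTABNTU0ATk5OAE9PTwBQUFAAUVFRAFJSUgBTU1MAVFRUAFVVVQBWVlYAV1dXAFhYWABZWVkAWlpaAFtbWwBcXFwAXV1dAF5eXgBfX18AYGBgAGFhYQBiYmIAY2NjAGRkZABlZWUAZmZmAGdnZwBoaGgAaWlpAGpqagBra2sAbGxsAG1tbQBubm4Ab29vAHBwcABxcXEAcnJyAHNzcwB0dHQAdXV1AHZ2dgB3d3cAeHh4AHl5eQB6enoAe3t7AHx8fAB9fX0Afn5+AH9/fwCAgIAAgYGBAIKCggCDg4MAhISEAIWFhQCGhoYAh4eHAIiIiACJiYkAioqKAIuLiwCMjIwAjY2NAI6OjgCPj48AkJCQAJGRkQCSkpIAk5OTAJSUlACVlZUAlpaWAJeXlwCYmJgAmZmZAJqamgCbm5sAnJycAJ2dnQCenp4An5+fAKCgoAChoaEAoqKiAKOjowCkpKQApaWlAKampgCnp6cAqKioAKmpqQCqqqoAq6urAKysrACtra0Arq6uAK+vrwCwsLAAsbGxALKysgCzs7MAtLS0ALW1tQC2trYAt7e3ALi4uAC5ubkAurq6ALu7uwC8vLwAvb29AL6+vgC/v78AwMDAAMHBwQDCwsIAw8PDAMTExADFxcUAxsbGAMfHxwDIyMgAycnJAMrKygDLy8sAzMzMAM3NzQDOzs4Az8/PANDQ0ADR0dEA0tLSANPT0wDU1NQA1dXVANbW1gDX19cA2NjYANnZ2QDa2toA29vbANzc3ADd3d0A3t7eAN/f3wDg4OAA4eHhAOLi4gDj4+MA5OTkAOXl5QDm5uYA5+fnAOjo6ADp6ekA6urqAOvr6wDs7OwA7e3tAO7u7gDv7+8A8PDwAPHx8QDy8vIA8/PzAPT09AD19fUA9vb2APf39wD4+PgA+fn5APr6+gD7+/sA/Pz8AP39/QD+/v4A////ACgsOEBISEhMXHBgWFhQNBQMHDRIUFBQVFxkZGBQQDQwPDw8SFBQUFx0eGhgXEgkFCAYIDhESFBcaHB4cGBMSERIUExMVFhgbHx8bGRUPBwYLCQUKDhASFxkZHyEfGxYUDxMYGhoaGRocGxgVEQsGCQ0MBwwPEBEUFBUbISIfGhUUExQXGRkaGxwXEg4KCAoNEA8KCw4QERISExgdIB8cGRkZFhMVFxofHhYQDAoOERMUFBANDA0OEBESFh0hHBkXGRwcFhYZHSEdFhMQDRIWGBkaGRYTEBASExMXHyQfGRYZHR8cHB4iIxwXGBMQFhocHB0dGxoVFBcWFRkiJR8ZFxkfIyIhIyUiHBoZExIYHB0eHh4dGhYYGhoYHyQiHh4aGiAhISEiIyEdHBgTFxkbHh8dHBoZGRocHBsjJB8gIBodHyAgICEhIR8dGBUbHB4gHx0cHR8fHR4dHSYlHx8dGyAfHiAgISIiIR4ZFhwfICEgHh4gISEgIB8hKighICAhHx0dICEiIyQiHxkYHSAhISEfICMkJCQjIiUsLCYjISEYGhweHiAjJCMfHBkbHyEiISAjJygoJyUlJykrKCUhHhkbGxoaHCAiIR4fHhwcHyEhISUoKSonJiUjICEfHyEeGxgWFRUYHB4cHCAjISAfHyIjJScpKCYlIxwWFRYXHB8TERAPERYZGRkbICUlJSQhIycpKysoJSMhGRIQDxAUFgkKCw0QFBcZHB8iJicnKCYpLjE0MiwmIh8aFxMPDAwMCAkKDQ8SFx0gJCYoKSorKywxMzU1MSwnJSEdGRMOCwoKCgsNDxIYHiElKi0tLy8vLjE0NTQyLSglIyAbFhENCwoKCwwPExgeICMoLjE3ODUzMzQ1MzAqJSIeGxgUEg8MCgsLDRIWGhwdIScuNDs9Ozg3NjIwLigkIh4ZFREQDwwKCwwPFRgYGBwhIykxODk4NzY0MS0pJSMeGhcWEg4NCwoLDBEWFhYYHR8hJSsxNDQzMi8tLCcgHRgUExQRDQoJCgwOEhUUFRodHyAkKC0yNDM0MSsqJh0YExAPDw0LCQcKDRASExMVGhweHyMqMDM0NDYyKSciGxYSDwwLCgcGBAkMEBISEhMXGxwcICgxMTEyMy0mJR0YFhIPCwgGBAMFBggNEBAQERUYGRofJCwuLS0rJiUiGhYTEA0JBgUHBwkLCAkNDg0PExYXHSMnKysoJiEgIh4WExENCggICAkKDA0MCgkLDhARExcdHyIkJCIfGxkYFhIQDgsJCQoKCgsMDQ4ODQ0QEhIUGRkYGRoaGhkYGBYUEQ8ODAoKCwwMDQ0ODw8PEBASExUZGBYWFhYUExMWFxcVExIPDAwOEA8NDQ="/>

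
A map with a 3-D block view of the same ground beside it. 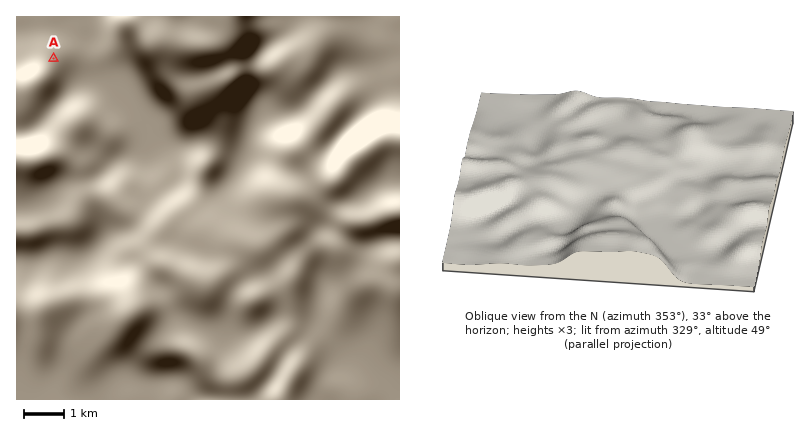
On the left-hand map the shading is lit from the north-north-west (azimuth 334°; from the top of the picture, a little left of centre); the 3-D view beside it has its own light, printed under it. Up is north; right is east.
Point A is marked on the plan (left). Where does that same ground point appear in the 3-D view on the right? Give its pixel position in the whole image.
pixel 728 263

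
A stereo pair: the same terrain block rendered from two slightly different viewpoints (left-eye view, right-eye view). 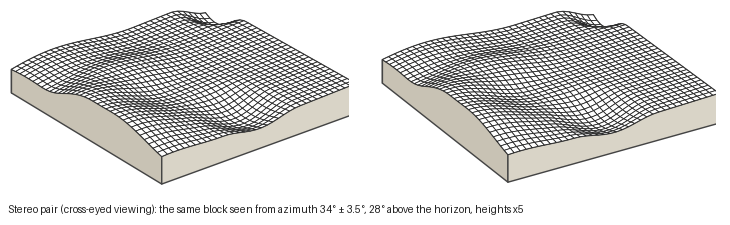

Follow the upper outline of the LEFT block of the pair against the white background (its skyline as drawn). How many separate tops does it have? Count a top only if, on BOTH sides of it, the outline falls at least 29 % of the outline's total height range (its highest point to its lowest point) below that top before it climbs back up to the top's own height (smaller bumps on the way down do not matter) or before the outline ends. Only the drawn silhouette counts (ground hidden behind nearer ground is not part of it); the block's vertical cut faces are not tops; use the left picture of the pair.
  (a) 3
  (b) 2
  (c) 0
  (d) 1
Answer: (d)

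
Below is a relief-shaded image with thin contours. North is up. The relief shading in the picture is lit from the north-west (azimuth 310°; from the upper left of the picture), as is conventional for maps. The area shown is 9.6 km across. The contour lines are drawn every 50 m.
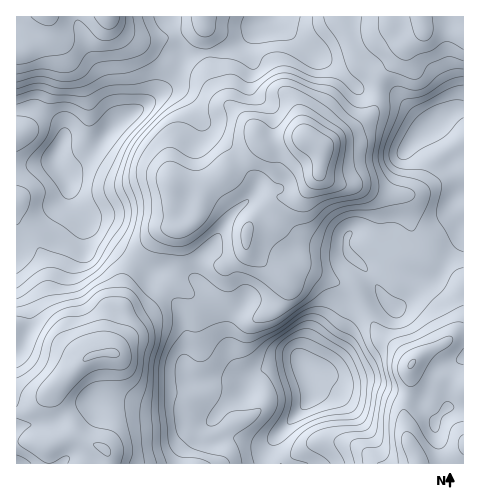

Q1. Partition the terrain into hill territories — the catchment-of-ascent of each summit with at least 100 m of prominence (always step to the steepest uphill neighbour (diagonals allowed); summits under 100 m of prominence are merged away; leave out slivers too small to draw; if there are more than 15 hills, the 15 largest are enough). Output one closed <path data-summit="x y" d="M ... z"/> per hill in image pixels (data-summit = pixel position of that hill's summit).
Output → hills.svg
<path data-summit="309 139" d="M273 16l-102 0 12 40-2 11-10 15-20 19-32 20-30 34-25 17-4-1-4-9 0-8 8-17 0-6-4-7-27-16-17 2 0 135 26-23 23-23 4-14 2 15 3 7 20 25 46 32 11 12 2 4 24 24 9 23 2 13-4 23 4 12 9 7 34-1 17 4-4 7-14 9-27 31-18 15-4 17 109 0-10-12-4-7 0-7 34-40 0-14-5-15 16-1 5-4 14-22 8-21 7-7 26-14 3 0 12 9 21-22 17-7 26-37 4-8 0-125-9 0-20 13-8 3-29-30-13-4-28-4-22-21-30-19-21-19z"/><path data-summit="112 353" d="M69 185l-4 14-49 47 0 217 164 1 5-17 18-15 27-31 14-9 4-7-17-4-34 1-9-7-4-12 4-23-2-13-9-23-24-24-2-4-11-12-46-32-20-25-3-7z"/><path data-summit="418 463" d="M463 235l-3 8-26 37-17 7-21 22-12-9-3 0-26 14-7 7-8 21-14 22-5 4-16 1 5 15 0 14-34 40 0 7 4 7 11 12 173-1z"/><path data-summit="109 17" d="M169 16l-153 1 0 92 20 0 24 15 4 7 0 6-8 17 0 8 6 10 19-10 38-41 32-20 20-19 10-15 2-11z"/><path data-summit="421 17" d="M463 16l-189 1 3 5 28 26 30 19 22 21 28 4 13 4 29 30 4 0 20-13 13-4z"/>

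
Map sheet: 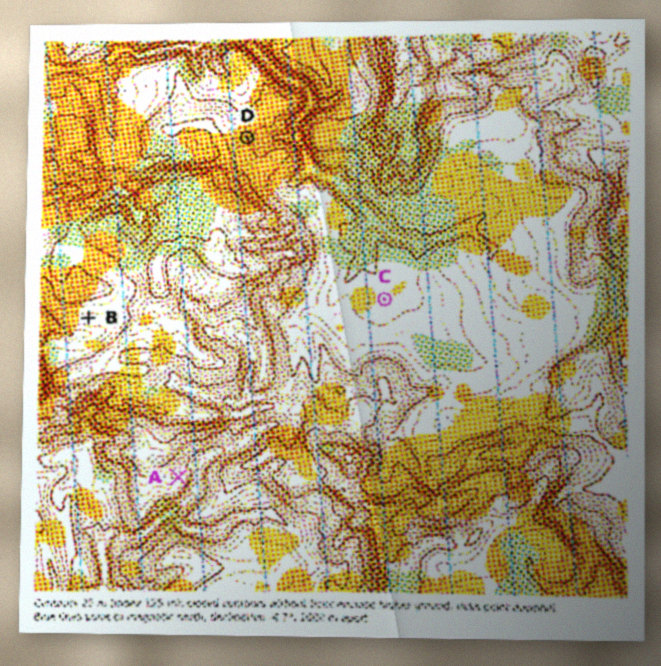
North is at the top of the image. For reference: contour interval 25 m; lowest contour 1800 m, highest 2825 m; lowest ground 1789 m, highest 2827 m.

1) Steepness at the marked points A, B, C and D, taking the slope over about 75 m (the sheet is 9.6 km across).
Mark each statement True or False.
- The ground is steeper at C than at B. False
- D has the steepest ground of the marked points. True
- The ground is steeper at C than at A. False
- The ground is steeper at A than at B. True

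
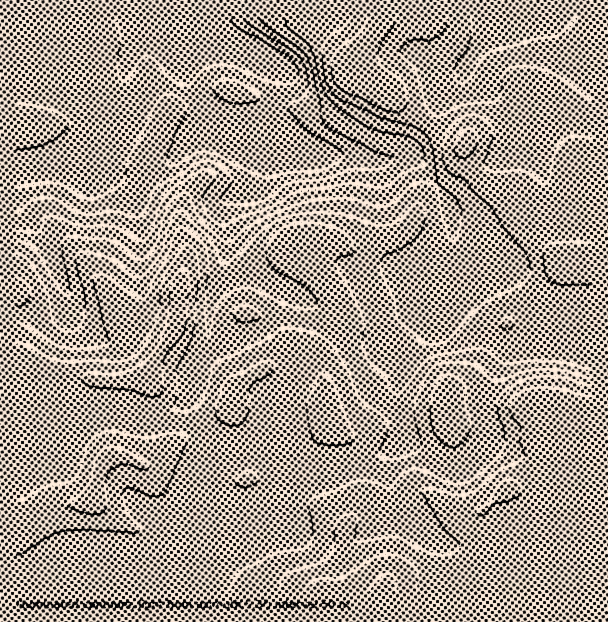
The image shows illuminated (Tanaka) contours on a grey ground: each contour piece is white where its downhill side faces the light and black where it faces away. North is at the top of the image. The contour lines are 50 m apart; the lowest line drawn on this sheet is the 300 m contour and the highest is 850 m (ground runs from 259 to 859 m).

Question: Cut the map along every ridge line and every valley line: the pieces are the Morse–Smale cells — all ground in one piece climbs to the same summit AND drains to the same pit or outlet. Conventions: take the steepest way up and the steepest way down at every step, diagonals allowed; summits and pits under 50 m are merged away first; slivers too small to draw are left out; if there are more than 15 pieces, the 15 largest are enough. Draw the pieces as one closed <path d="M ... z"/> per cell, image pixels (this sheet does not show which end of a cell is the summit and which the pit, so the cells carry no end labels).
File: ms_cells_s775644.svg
<path d="M203 16l-187 1 1 299 27 0 15-3 8-7 1-4 0 9 5 10 8 9 20 10 9 3 13 0 13-11 8-17 0-19-5-15 0-65-6-21-6-10-7-5-18-8 0-5 18 3 18 0 30-7 31-29 5-26 17 12 30 30 14 8 0 9-6 16-5 5-18 6-13 9 0 15 5 25-6 35-11 24-3 25 0 8 2 2 27 1 26-7 11-10 6-9 6-13-1-7 38 16 12 4 30-16 18 2 21-10 12-2 12 6 6 0-1 7 4 3 16 10 26 20 25 16 14 1 12-5 4-3 7-18 1-23-66-65-24-7-7-31-31-40-4-3-9 0-12 6-14 2-27-8-31 2-84-35 16-3 21 1 8-35 0-16-33-19-26-7-8-9z"/><path d="M416 286l-12 2-21 10-18-2-30 16-12-4-38-16 1 7-6 13-6 9-11 10-26 7-24 0-5-2-3 12-11 23 0 12-6 15-8 8-16 9-18 1-21-4-23 0-6 3-79 0-1 176 172 1 8-20 14-17 14-11 13-6 27-27 11-6 3-4 12-25 24 0 25-10 29-4 31-17 5-5 0-14-7-25 0-15 15-39 15-15 5-8-2-25 3-6z"/><path d="M204 108l-5 26-31 29-30 7-18 0-18-3 0 5 18 8 7 5 6 10 6 21 0 65 5 15 0 19-5 12-13 15-16 1-29-13-8-9-5-10 0-9-1 4-8 7-15 3-27 0 0 99 79 0 6-3 23 0 9 3 24 1 18-7 12-11 6-15 0-12 14-32 3-37 11-24 2-14 4-27-5-19 0-15 13-9 18-6 5-5 6-16 0-9-2-2-12-6-30-30z"/><path d="M543 302l-1 13-6 21-6 8-17 5-9 8-16 29-4 13 3 39-6 12-13 13-9 5-10 0-12-6-32-23-13 11-6 8 2 24 8 24 41 35 28 7 21 16 18-2 18-15 18 0 21-9 31 2 0-193-22 2-6-3-8-11z"/><path d="M389 451l-17 9-33 6-19 9-30 1-12 25-3 4-11 6-27 27-13 6-14 11-14 17-8 19 404 0-1-50-13-3-17 0-21 9-18 0-18 15-18 2-21-16-16-2-17-8-36-32-10-33 0-15z"/><path d="M560 127l-10 8-14 21-32 0-6 2-30 20-11 14-8 8-3-2-1 3 7 27 24 7 66 65 18 42 10 7 12 0 10-4 0-187-4-2-9 0-8-9z"/><path d="M429 16l-225 1 7 16 8 9 26 7 33 19 0 16-8 35-21-1-16 3 84 35 31-2 20 6 15 2 24-10 21-26-33-26-30-16-12-4-5-6 0-11 14-13 19-31 48 0z"/><path d="M432 295l-2 4 2 25-22 26-13 36 0 15 6 18 1 19 33 24 12 6 10 0 9-5 18-20 0-50 18-36 8-7-14-6-19-12-21-18-21-12z"/><path d="M591 16l-93 1 1 7-23 26-10 16 0 6 5 7 18 12 13 13 4 15 0 14 19 0 26-29 1 7 9 16 27-12 4-4z"/><path d="M497 16l-66 0-2 3-48 0-19 31-13 10-1 14 5 6 12 4 30 16 34 26 15-33 18-16 14-27 23-26z"/><path d="M429 126l-17 21-9 6 7 1 10 8 29 38 25-26 30-18 8-1-7-6-1-16-24 0-10 5-5 6-3 0-24-11z"/><path d="M465 68l-3 9-18 16-14 33 8 7 24 11 3 0 5-6 10-5 24 0 2-2 0-12-4-15-13-13-18-12z"/><path d="M551 104l-26 29-20 1 0 15 4 3 4 4 18 1 10-7 9-15 10-9-8-15z"/><path d="M591 112l-31 16 11 19 8 9 13 0z"/>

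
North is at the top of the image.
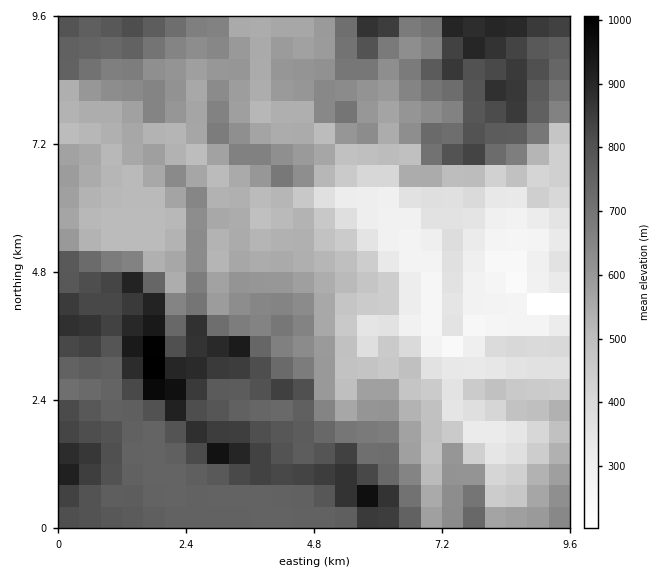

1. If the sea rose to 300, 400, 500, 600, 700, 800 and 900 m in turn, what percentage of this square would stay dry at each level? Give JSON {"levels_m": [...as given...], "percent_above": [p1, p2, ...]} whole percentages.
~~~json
{"levels_m": [300, 400, 500, 600, 700, 800, 900], "percent_above": [94, 84, 75, 52, 35, 17, 4]}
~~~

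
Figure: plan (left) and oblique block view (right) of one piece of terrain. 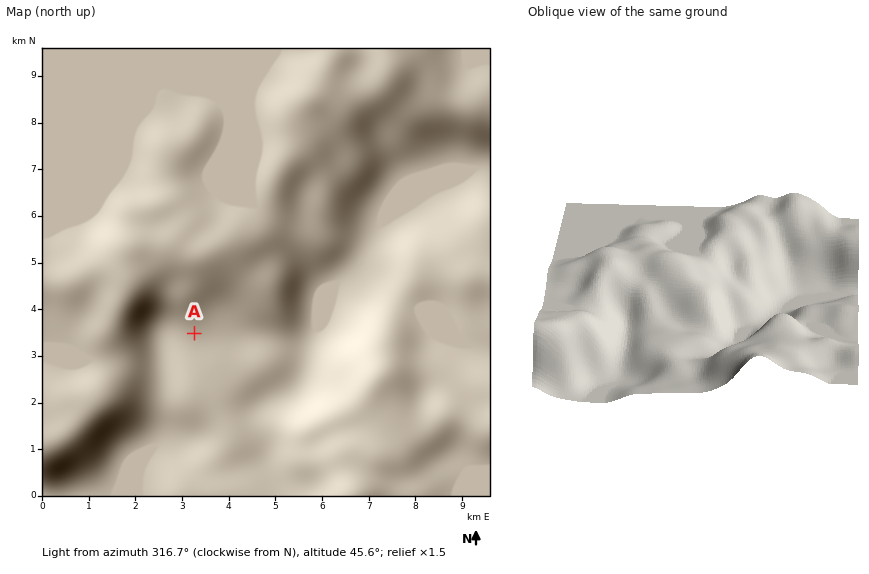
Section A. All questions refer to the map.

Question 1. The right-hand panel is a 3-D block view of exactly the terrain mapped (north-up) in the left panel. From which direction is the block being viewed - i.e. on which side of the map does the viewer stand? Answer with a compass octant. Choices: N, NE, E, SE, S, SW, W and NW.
S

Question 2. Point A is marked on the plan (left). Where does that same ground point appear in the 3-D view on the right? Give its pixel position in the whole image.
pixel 651 321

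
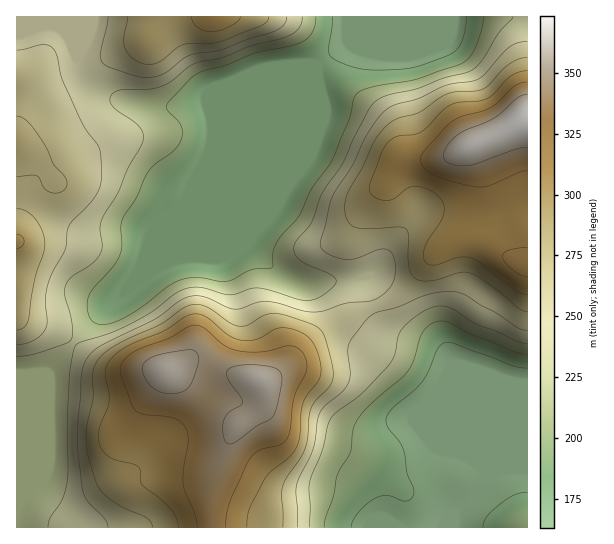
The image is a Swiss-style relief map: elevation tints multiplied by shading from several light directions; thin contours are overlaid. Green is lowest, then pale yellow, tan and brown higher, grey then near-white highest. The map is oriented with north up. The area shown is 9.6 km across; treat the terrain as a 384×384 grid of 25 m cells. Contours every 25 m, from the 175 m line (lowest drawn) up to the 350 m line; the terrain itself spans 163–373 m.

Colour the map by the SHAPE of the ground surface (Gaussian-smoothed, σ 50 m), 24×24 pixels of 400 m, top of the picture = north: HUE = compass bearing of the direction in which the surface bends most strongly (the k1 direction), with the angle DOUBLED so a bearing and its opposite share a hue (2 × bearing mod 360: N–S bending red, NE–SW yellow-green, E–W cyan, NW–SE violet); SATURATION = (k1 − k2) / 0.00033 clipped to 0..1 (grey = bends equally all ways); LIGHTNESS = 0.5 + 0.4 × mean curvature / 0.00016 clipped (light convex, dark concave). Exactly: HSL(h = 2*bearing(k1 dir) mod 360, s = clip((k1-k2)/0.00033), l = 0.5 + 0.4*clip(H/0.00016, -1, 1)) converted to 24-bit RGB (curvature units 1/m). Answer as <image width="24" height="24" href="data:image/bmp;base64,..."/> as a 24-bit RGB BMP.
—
<image width="24" height="24" href="data:image/bmp;base64,Qk32BgAAAAAAADYAAAAoAAAAGAAAABgAAAABABgAAAAAAMAGAAATCwAAEwsAAAAAAAAAAAAAQGOckpStrFaNcDYxfm8kgIokQkotTmk4q9hf5eGBcWxSWIRo0tmYkFudWjdrY2ZJQWdYfWlfnaNhX39rWm98TpepdZrAtrnNUIZ2SHGCuCSm0VubnsC/mLDLR1zNdqjBmL2F2Ll+lGllTppZrtdBO1V8YzGbsW+mU2yCW5eWkaaZhWyVaXyFUIhnQ4hNfK9Of4B/LUxnXSFv2KZ3nM6GbJuMUlmHd4GUrJKR0qSHqJ10j0pg8qwhJXMWFDxEnmyRl3ykVqOVaJOJfmuXhYKddm+RaoZsdoZVf3+AMDN1LxFt8N+8tcuHaHdkVHd2YI97jHhw1It8zHRdbUBp7tu6keC6ADppT4CRjqeugImxXWGTfWN5gndugHx8f3+Af4B/f3+AMS91Dxpp7vDU3J+pnWdwUXlTSWpHYX1brp+G4KjGlG7I4vXWp9aYDwtFNXdQT51CdXRUgE12gHt/gH9/f3+Af3+Af4B/f3+ALy93HEB9stRs0VJR0mR1oFpXS4pTO7R4WKl5rGNYxXNo9PaznRsZKBMhRnMvVHooLFAkOm5JeoB9gH9/f3+Af3+AgH+Af3+ANjl3JS1wvodasXlOs4pyv6OsncjBUJqmU1B2plZvrtSh5KeR3zaobpTfZn7kp3vBV4SRL5JYM4Fuf3+Af3+AgH9/gX1uVmoQGE4bCGZ8k6jo4dP43tjz1dfrxqjPcVmnUbfhsNv6yb/x8Zvh5NXqfqTcVyGrwmS7vZvEgrG3KGqDVXhje1c/Zy0bhlYFedR3I8GkAJpuAMOXaLr55dT37sz7/ozsw9HmXv7pJ1KUiCdM05mF7eLcsiaZXSxih5R1qpmGrYF0QS5aSRssejMbbTEx07KE2vHjYJHfYtK5AEwmATINP2YVoS1G6Iaz8/DYWkW6LA0+ZbKnvezN0Hvb/yLew2bFoFtrqmk3oHUuPB06WCVnmKvGYYnW2dey6vKhN3drn3JUVkkrCSoSBC8HGU8bedNc+fTStRnCXSKVgeKRjsZYPREswSZu3ZfTwXbs85Tw4HChUDN0JKm7f8a2fCly58VX8tCgc0tFVzUypXVIJnVIHGlIBVcaHcYD+PIITxEtnFo/1ckaMwwAMRgCNkQBYngAJkUTpiFx/2KUy3x+KoxrRR80mz1qy/DO5OBon2C3SkG4r6LCkrG/EWN9aYFpQXQaa2cOSk4bOIApyB9W3Aqz14rXpGzByspzIW0nCSop2JjA9Nfmj1HaDVfux/T4qNbb3+XsjlTDUFObd656uo6NKiF+aHh/f4B/gIB/f4B/UX5eHnt9dHjay6bq7Irq17C9yG2+FnV9Ebp01aSk1JPeXaLSZ6ucoHx64WUcqBw3mHNAfZ85fn85UkdiOXlod4B6f4B/gIB/f4B/TH9pGFU5aTxX0F13346Fr2B7grF/FIhhRngzwoZOloNTUXVEdZtRj2Zar3Skx6u9qpy3gICkUImfUWuKUYR3fX+Af4B/f4B/f4B/K2xyJV+NiILJ8r3h4KfMvrujY0B1PkckjKQpqKxOcI9lWn9WcYVrd5aEpbOct5CytGySg2FsS1JfXI5STn96f4B/f4B/f3+AeICABlVGMXx3uGSR9KO6442anSO/uGLGnLlnY7Y9XYVIVWtQeqqQcqaXg6N/nF2Nvm+VtXmrUlSfgaaHK4aLfX6Af4B/f4B/f4B/W396Ci4wQ29ZxYaE8NvbUGLztpj78tP44LzpoWu0TFBwlbWhcpeNjI50YGaOk5e7s5/RfmvSsaHEPUayamyBf4B/f4B/f4B/f3+AFE5lMoSAZa9+6uLGUkipQUyGyNCn3rrz9b//y4Tqpo9XmZRwd5J5XpFrYYs/fFImcVshj6U9djCJe3iAf4B/f4B/f4B/f3+AMDppMXROKMtno9qZiFrMXlTDntKiPYzH3S/z9dbnmql2ZqhoiV14mjYyZCQYbywKqK4GNpkBCykPUXhAfoB8f4B/f4B/f4B/QDqMXuS/Ney7U8eGQVGqa4TR1dLjbRuIbzB28fTXyZnPsoWMVT56x03I1zLf0YXH6ebev3ptMBISK0YADDMAKEoMZHUweIBYRreKSLVUUmskO0wJGi4FG1IHb1gVXBMyX6hI0fJrfnJDy3h2ekWHOU+JqkbU29Dg4tLe+0Tx6jb43biyZZA7KkwWJYUCAK8LGrVNb0NPgHNlgH92eIBrPm8mDCcQYGI6fcc/sNxgboBhi4BPgXd7P1d3RlN0zst5vHtvnzjaza7z5tX22cz/zNP/zOH/rN32JXe9PkR9gH9/gH9/gH9/f39/KT1oQ3RAquAjiqcU"/>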